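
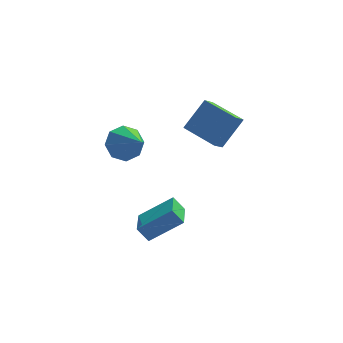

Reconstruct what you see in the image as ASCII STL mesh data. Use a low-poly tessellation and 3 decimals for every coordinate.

solid 
facet normal -0.413 0.694 -0.590
outer loop
vertex -3.195 0.406 -0.903
vertex -3.844 0.588 -0.234
vertex -2.981 0.925 -0.442
endloop
endfacet
facet normal 0.956 -0.223 -0.192
outer loop
vertex -3.195 0.406 -0.903
vertex -2.981 0.925 -0.442
vertex -3.096 -0.668 0.834
endloop
endfacet
facet normal -0.413 0.694 -0.590
outer loop
vertex -2.981 0.925 -0.442
vertex -3.844 0.588 -0.234
vertex -3.272 1.247 0.141
endloop
endfacet
facet normal 0.916 0.208 0.342
outer loop
vertex -2.981 0.925 -0.442
vertex -3.272 1.247 0.141
vertex -3.096 -0.668 0.834
endloop
endfacet
facet normal -0.414 0.694 -0.589
outer loop
vertex -3.272 1.247 0.141
vertex -3.844 0.588 -0.234
vertex -3.898 1.183 0.505
endloop
endfacet
facet normal 0.446 0.340 0.828
outer loop
vertex -3.272 1.247 0.141
vertex -3.898 1.183 0.505
vertex -3.096 -0.668 0.834
endloop
endfacet
facet normal -0.414 0.694 -0.589
outer loop
vertex -3.898 1.183 0.505
vertex -3.844 0.588 -0.234
vertex -4.493 0.77 0.436
endloop
endfacet
facet normal -0.180 0.096 0.979
outer loop
vertex -3.898 1.183 0.505
vertex -4.493 0.77 0.436
vertex -3.096 -0.668 0.834
endloop
endfacet
facet normal -0.414 0.694 -0.589
outer loop
vertex -4.493 0.77 0.436
vertex -3.844 0.588 -0.234
vertex -4.707 0.251 -0.025
endloop
endfacet
facet normal -0.595 -0.382 0.707
outer loop
vertex -4.493 0.77 0.436
vertex -4.707 0.251 -0.025
vertex -3.096 -0.668 0.834
endloop
endfacet
facet normal -0.414 0.694 -0.589
outer loop
vertex -4.707 0.251 -0.025
vertex -3.844 0.588 -0.234
vertex -4.416 -0.071 -0.609
endloop
endfacet
facet normal -0.556 -0.814 0.172
outer loop
vertex -4.707 0.251 -0.025
vertex -4.416 -0.071 -0.609
vertex -3.096 -0.668 0.834
endloop
endfacet
facet normal -0.413 0.694 -0.590
outer loop
vertex -4.416 -0.071 -0.609
vertex -3.844 0.588 -0.234
vertex -3.79 -0.007 -0.972
endloop
endfacet
facet normal -0.085 -0.946 -0.313
outer loop
vertex -4.416 -0.071 -0.609
vertex -3.79 -0.007 -0.972
vertex -3.096 -0.668 0.834
endloop
endfacet
facet normal -0.413 0.694 -0.590
outer loop
vertex -3.79 -0.007 -0.972
vertex -3.844 0.588 -0.234
vertex -3.195 0.406 -0.903
endloop
endfacet
facet normal 0.541 -0.701 -0.464
outer loop
vertex -3.79 -0.007 -0.972
vertex -3.195 0.406 -0.903
vertex -3.096 -0.668 0.834
endloop
endfacet
facet normal -0.736 0.650 0.189
outer loop
vertex -1.245 1.086 0.37
vertex -0.291 1.794 1.655
vertex -0.845 1.729 -0.282
endloop
endfacet
facet normal -0.546 -0.405 -0.734
outer loop
vertex 0.451 0.586 -0.615
vertex -1.245 1.086 0.37
vertex -0.845 1.729 -0.282
endloop
endfacet
facet normal -0.737 0.649 0.189
outer loop
vertex -0.845 1.729 -0.282
vertex -0.291 1.794 1.655
vertex 0.109 2.438 1.002
endloop
endfacet
facet normal 0.400 0.644 -0.653
outer loop
vertex 0.109 2.438 1.002
vertex 0.451 0.586 -0.615
vertex -0.845 1.729 -0.282
endloop
endfacet
facet normal -0.400 -0.644 0.652
outer loop
vertex -1.245 1.086 0.37
vertex 1.005 0.651 1.322
vertex -0.291 1.794 1.655
endloop
endfacet
facet normal -0.546 -0.405 -0.734
outer loop
vertex 0.051 -0.058 0.038
vertex -1.245 1.086 0.37
vertex 0.451 0.586 -0.615
endloop
endfacet
facet normal -0.400 -0.643 0.653
outer loop
vertex 0.051 -0.058 0.038
vertex 1.005 0.651 1.322
vertex -1.245 1.086 0.37
endloop
endfacet
facet normal 0.546 0.405 0.734
outer loop
vertex -0.291 1.794 1.655
vertex 1.005 0.651 1.322
vertex 0.109 2.438 1.002
endloop
endfacet
facet normal 0.401 0.643 -0.652
outer loop
vertex 1.405 1.294 0.67
vertex 0.451 0.586 -0.615
vertex 0.109 2.438 1.002
endloop
endfacet
facet normal 0.545 0.405 0.734
outer loop
vertex 0.109 2.438 1.002
vertex 1.005 0.651 1.322
vertex 1.405 1.294 0.67
endloop
endfacet
facet normal 0.737 -0.649 -0.189
outer loop
vertex 1.405 1.294 0.67
vertex 0.051 -0.058 0.038
vertex 0.451 0.586 -0.615
endloop
endfacet
facet normal 0.737 -0.649 -0.189
outer loop
vertex 1.005 0.651 1.322
vertex 0.051 -0.058 0.038
vertex 1.405 1.294 0.67
endloop
endfacet
facet normal -0.810 -0.073 -0.582
outer loop
vertex -3.404 -4.607 -1.607
vertex -3.313 -3.252 -1.903
vertex -2.92 -4.781 -2.258
endloop
endfacet
facet normal -0.065 -0.975 0.212
outer loop
vertex -1.447 -4.648 -1.197
vertex -3.404 -4.607 -1.607
vertex -2.92 -4.781 -2.258
endloop
endfacet
facet normal -0.810 -0.073 -0.582
outer loop
vertex -2.92 -4.781 -2.258
vertex -3.313 -3.252 -1.903
vertex -2.829 -3.426 -2.554
endloop
endfacet
facet normal 0.584 -0.211 -0.784
outer loop
vertex -2.829 -3.426 -2.554
vertex -1.447 -4.648 -1.197
vertex -2.92 -4.781 -2.258
endloop
endfacet
facet normal -0.584 0.211 0.784
outer loop
vertex -3.404 -4.607 -1.607
vertex -1.84 -3.119 -0.842
vertex -3.313 -3.252 -1.903
endloop
endfacet
facet normal -0.065 -0.975 0.212
outer loop
vertex -1.931 -4.474 -0.546
vertex -3.404 -4.607 -1.607
vertex -1.447 -4.648 -1.197
endloop
endfacet
facet normal -0.584 0.211 0.784
outer loop
vertex -1.931 -4.474 -0.546
vertex -1.84 -3.119 -0.842
vertex -3.404 -4.607 -1.607
endloop
endfacet
facet normal 0.065 0.975 -0.212
outer loop
vertex -3.313 -3.252 -1.903
vertex -1.84 -3.119 -0.842
vertex -2.829 -3.426 -2.554
endloop
endfacet
facet normal 0.584 -0.211 -0.784
outer loop
vertex -1.356 -3.293 -1.493
vertex -1.447 -4.648 -1.197
vertex -2.829 -3.426 -2.554
endloop
endfacet
facet normal 0.065 0.975 -0.212
outer loop
vertex -2.829 -3.426 -2.554
vertex -1.84 -3.119 -0.842
vertex -1.356 -3.293 -1.493
endloop
endfacet
facet normal 0.810 0.073 0.582
outer loop
vertex -1.356 -3.293 -1.493
vertex -1.931 -4.474 -0.546
vertex -1.447 -4.648 -1.197
endloop
endfacet
facet normal 0.810 0.073 0.582
outer loop
vertex -1.84 -3.119 -0.842
vertex -1.931 -4.474 -0.546
vertex -1.356 -3.293 -1.493
endloop
endfacet

endsolid


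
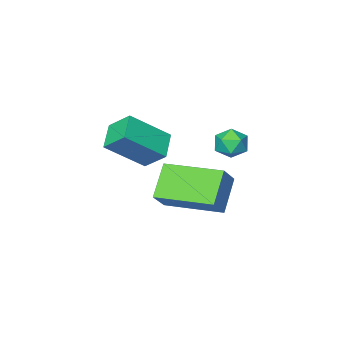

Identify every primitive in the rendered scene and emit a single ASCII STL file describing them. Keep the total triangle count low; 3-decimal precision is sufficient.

solid 
facet normal -0.612 -0.660 0.436
outer loop
vertex 4.296 -3.445 1.671
vertex 3.984 -2.696 2.367
vertex 3.047 -2.984 0.615
endloop
endfacet
facet normal 0.292 -0.701 -0.651
outer loop
vertex 3.696 -2.284 0.153
vertex 4.296 -3.445 1.671
vertex 3.047 -2.984 0.615
endloop
endfacet
facet normal -0.612 -0.659 0.436
outer loop
vertex 3.047 -2.984 0.615
vertex 3.984 -2.696 2.367
vertex 2.735 -2.234 1.311
endloop
endfacet
facet normal -0.735 0.271 -0.622
outer loop
vertex 2.735 -2.234 1.311
vertex 3.696 -2.284 0.153
vertex 3.047 -2.984 0.615
endloop
endfacet
facet normal 0.735 -0.271 0.621
outer loop
vertex 4.296 -3.445 1.671
vertex 4.633 -1.996 1.905
vertex 3.984 -2.696 2.367
endloop
endfacet
facet normal 0.291 -0.701 -0.651
outer loop
vertex 4.945 -2.746 1.209
vertex 4.296 -3.445 1.671
vertex 3.696 -2.284 0.153
endloop
endfacet
facet normal 0.735 -0.271 0.622
outer loop
vertex 4.945 -2.746 1.209
vertex 4.633 -1.996 1.905
vertex 4.296 -3.445 1.671
endloop
endfacet
facet normal -0.292 0.700 0.651
outer loop
vertex 3.984 -2.696 2.367
vertex 4.633 -1.996 1.905
vertex 2.735 -2.234 1.311
endloop
endfacet
facet normal -0.735 0.271 -0.622
outer loop
vertex 3.384 -1.535 0.849
vertex 3.696 -2.284 0.153
vertex 2.735 -2.234 1.311
endloop
endfacet
facet normal -0.292 0.701 0.651
outer loop
vertex 2.735 -2.234 1.311
vertex 4.633 -1.996 1.905
vertex 3.384 -1.535 0.849
endloop
endfacet
facet normal 0.612 0.660 -0.436
outer loop
vertex 3.384 -1.535 0.849
vertex 4.945 -2.746 1.209
vertex 3.696 -2.284 0.153
endloop
endfacet
facet normal 0.612 0.659 -0.436
outer loop
vertex 4.633 -1.996 1.905
vertex 4.945 -2.746 1.209
vertex 3.384 -1.535 0.849
endloop
endfacet
facet normal -0.456 0.352 0.817
outer loop
vertex 0.859 -0.674 1.407
vertex 1.324 -0.905 1.766
vertex 1.364 -0.319 1.536
endloop
endfacet
facet normal -0.599 0.761 0.251
outer loop
vertex 0.859 -0.674 1.407
vertex 1.364 -0.319 1.536
vertex 1.119 -0.32 0.955
endloop
endfacet
facet normal -0.904 0.349 -0.247
outer loop
vertex 0.859 -0.674 1.407
vertex 1.119 -0.32 0.955
vertex 0.928 -0.907 0.825
endloop
endfacet
facet normal -0.949 -0.314 0.013
outer loop
vertex 0.859 -0.674 1.407
vertex 0.928 -0.907 0.825
vertex 1.055 -1.269 1.326
endloop
endfacet
facet normal -0.673 -0.313 0.670
outer loop
vertex 0.859 -0.674 1.407
vertex 1.055 -1.269 1.326
vertex 1.324 -0.905 1.766
endloop
endfacet
facet normal 0.019 1.000 -0.010
outer loop
vertex 1.119 -0.32 0.955
vertex 1.364 -0.319 1.536
vertex 1.745 -0.331 1.034
endloop
endfacet
facet normal 0.251 0.339 0.907
outer loop
vertex 1.364 -0.319 1.536
vertex 1.324 -0.905 1.766
vertex 1.872 -0.693 1.535
endloop
endfacet
facet normal -0.097 -0.737 0.669
outer loop
vertex 1.324 -0.905 1.766
vertex 1.055 -1.269 1.326
vertex 1.681 -1.28 1.405
endloop
endfacet
facet normal -0.545 -0.739 -0.396
outer loop
vertex 1.055 -1.269 1.326
vertex 0.928 -0.907 0.825
vertex 1.436 -1.281 0.824
endloop
endfacet
facet normal -0.473 0.334 -0.815
outer loop
vertex 0.928 -0.907 0.825
vertex 1.119 -0.32 0.955
vertex 1.476 -0.695 0.594
endloop
endfacet
facet normal 0.949 0.314 -0.013
outer loop
vertex 1.941 -0.926 0.953
vertex 1.745 -0.331 1.034
vertex 1.872 -0.693 1.535
endloop
endfacet
facet normal 0.904 -0.349 0.247
outer loop
vertex 1.941 -0.926 0.953
vertex 1.872 -0.693 1.535
vertex 1.681 -1.28 1.405
endloop
endfacet
facet normal 0.599 -0.761 -0.251
outer loop
vertex 1.941 -0.926 0.953
vertex 1.681 -1.28 1.405
vertex 1.436 -1.281 0.824
endloop
endfacet
facet normal 0.456 -0.352 -0.817
outer loop
vertex 1.941 -0.926 0.953
vertex 1.436 -1.281 0.824
vertex 1.476 -0.695 0.594
endloop
endfacet
facet normal 0.673 0.313 -0.670
outer loop
vertex 1.941 -0.926 0.953
vertex 1.476 -0.695 0.594
vertex 1.745 -0.331 1.034
endloop
endfacet
facet normal 0.545 0.739 0.396
outer loop
vertex 1.872 -0.693 1.535
vertex 1.745 -0.331 1.034
vertex 1.364 -0.319 1.536
endloop
endfacet
facet normal 0.473 -0.334 0.815
outer loop
vertex 1.681 -1.28 1.405
vertex 1.872 -0.693 1.535
vertex 1.324 -0.905 1.766
endloop
endfacet
facet normal -0.019 -1.000 0.010
outer loop
vertex 1.436 -1.281 0.824
vertex 1.681 -1.28 1.405
vertex 1.055 -1.269 1.326
endloop
endfacet
facet normal -0.251 -0.339 -0.907
outer loop
vertex 1.476 -0.695 0.594
vertex 1.436 -1.281 0.824
vertex 0.928 -0.907 0.825
endloop
endfacet
facet normal 0.097 0.737 -0.669
outer loop
vertex 1.745 -0.331 1.034
vertex 1.476 -0.695 0.594
vertex 1.119 -0.32 0.955
endloop
endfacet
facet normal -0.607 -0.333 -0.721
outer loop
vertex 1.126 -4.42 -2.029
vertex -0.055 -2.606 -1.873
vertex 1.982 -3.774 -3.049
endloop
endfacet
facet normal 0.544 -0.836 -0.073
outer loop
vertex 2.675 -3.394 -2.227
vertex 1.126 -4.42 -2.029
vertex 1.982 -3.774 -3.049
endloop
endfacet
facet normal -0.607 -0.334 -0.721
outer loop
vertex 1.982 -3.774 -3.049
vertex -0.055 -2.606 -1.873
vertex 0.801 -1.961 -2.893
endloop
endfacet
facet normal 0.578 0.436 -0.689
outer loop
vertex 0.801 -1.961 -2.893
vertex 2.675 -3.394 -2.227
vertex 1.982 -3.774 -3.049
endloop
endfacet
facet normal -0.579 -0.436 0.689
outer loop
vertex 1.126 -4.42 -2.029
vertex 0.638 -2.226 -1.051
vertex -0.055 -2.606 -1.873
endloop
endfacet
facet normal 0.544 -0.836 -0.072
outer loop
vertex 1.819 -4.039 -1.207
vertex 1.126 -4.42 -2.029
vertex 2.675 -3.394 -2.227
endloop
endfacet
facet normal -0.578 -0.436 0.690
outer loop
vertex 1.819 -4.039 -1.207
vertex 0.638 -2.226 -1.051
vertex 1.126 -4.42 -2.029
endloop
endfacet
facet normal -0.544 0.836 0.072
outer loop
vertex -0.055 -2.606 -1.873
vertex 0.638 -2.226 -1.051
vertex 0.801 -1.961 -2.893
endloop
endfacet
facet normal 0.578 0.436 -0.690
outer loop
vertex 1.494 -1.58 -2.071
vertex 2.675 -3.394 -2.227
vertex 0.801 -1.961 -2.893
endloop
endfacet
facet normal -0.545 0.836 0.072
outer loop
vertex 0.801 -1.961 -2.893
vertex 0.638 -2.226 -1.051
vertex 1.494 -1.58 -2.071
endloop
endfacet
facet normal 0.608 0.334 0.721
outer loop
vertex 1.494 -1.58 -2.071
vertex 1.819 -4.039 -1.207
vertex 2.675 -3.394 -2.227
endloop
endfacet
facet normal 0.607 0.334 0.721
outer loop
vertex 0.638 -2.226 -1.051
vertex 1.819 -4.039 -1.207
vertex 1.494 -1.58 -2.071
endloop
endfacet

endsolid


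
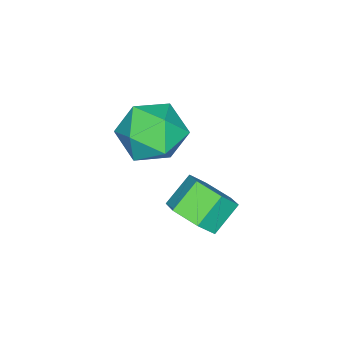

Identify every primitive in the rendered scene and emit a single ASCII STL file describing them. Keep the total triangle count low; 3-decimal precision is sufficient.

solid 
facet normal -0.571 0.651 -0.501
outer loop
vertex 0.878 -0.391 0.579
vertex -0.037 -0.874 0.995
vertex 0.445 -0.031 1.541
endloop
endfacet
facet normal 0.056 0.943 -0.328
outer loop
vertex 0.878 -0.391 0.579
vertex 0.445 -0.031 1.541
vertex 1.549 -0.135 1.431
endloop
endfacet
facet normal 0.573 0.542 -0.614
outer loop
vertex 0.878 -0.391 0.579
vertex 1.549 -0.135 1.431
vertex 1.75 -1.043 0.817
endloop
endfacet
facet normal 0.265 0.002 -0.964
outer loop
vertex 0.878 -0.391 0.579
vertex 1.75 -1.043 0.817
vertex 0.77 -1.5 0.547
endloop
endfacet
facet normal -0.443 0.069 -0.894
outer loop
vertex 0.878 -0.391 0.579
vertex 0.77 -1.5 0.547
vertex -0.037 -0.874 0.995
endloop
endfacet
facet normal 0.124 0.916 0.382
outer loop
vertex 1.549 -0.135 1.431
vertex 0.445 -0.031 1.541
vertex 1.05 -0.46 2.373
endloop
endfacet
facet normal -0.891 0.442 0.103
outer loop
vertex 0.445 -0.031 1.541
vertex -0.037 -0.874 0.995
vertex 0.07 -0.917 2.103
endloop
endfacet
facet normal -0.683 -0.499 -0.534
outer loop
vertex -0.037 -0.874 0.995
vertex 0.77 -1.5 0.547
vertex 0.271 -1.825 1.489
endloop
endfacet
facet normal 0.461 -0.606 -0.648
outer loop
vertex 0.77 -1.5 0.547
vertex 1.75 -1.043 0.817
vertex 1.375 -1.929 1.379
endloop
endfacet
facet normal 0.960 0.268 -0.082
outer loop
vertex 1.75 -1.043 0.817
vertex 1.549 -0.135 1.431
vertex 1.857 -1.086 1.925
endloop
endfacet
facet normal -0.265 -0.002 0.964
outer loop
vertex 0.942 -1.569 2.341
vertex 1.05 -0.46 2.373
vertex 0.07 -0.917 2.103
endloop
endfacet
facet normal -0.573 -0.542 0.614
outer loop
vertex 0.942 -1.569 2.341
vertex 0.07 -0.917 2.103
vertex 0.271 -1.825 1.489
endloop
endfacet
facet normal -0.056 -0.943 0.328
outer loop
vertex 0.942 -1.569 2.341
vertex 0.271 -1.825 1.489
vertex 1.375 -1.929 1.379
endloop
endfacet
facet normal 0.571 -0.651 0.501
outer loop
vertex 0.942 -1.569 2.341
vertex 1.375 -1.929 1.379
vertex 1.857 -1.086 1.925
endloop
endfacet
facet normal 0.443 -0.069 0.894
outer loop
vertex 0.942 -1.569 2.341
vertex 1.857 -1.086 1.925
vertex 1.05 -0.46 2.373
endloop
endfacet
facet normal -0.461 0.606 0.648
outer loop
vertex 0.07 -0.917 2.103
vertex 1.05 -0.46 2.373
vertex 0.445 -0.031 1.541
endloop
endfacet
facet normal -0.960 -0.268 0.082
outer loop
vertex 0.271 -1.825 1.489
vertex 0.07 -0.917 2.103
vertex -0.037 -0.874 0.995
endloop
endfacet
facet normal -0.124 -0.916 -0.382
outer loop
vertex 1.375 -1.929 1.379
vertex 0.271 -1.825 1.489
vertex 0.77 -1.5 0.547
endloop
endfacet
facet normal 0.891 -0.442 -0.103
outer loop
vertex 1.857 -1.086 1.925
vertex 1.375 -1.929 1.379
vertex 1.75 -1.043 0.817
endloop
endfacet
facet normal 0.683 0.499 0.534
outer loop
vertex 1.05 -0.46 2.373
vertex 1.857 -1.086 1.925
vertex 1.549 -0.135 1.431
endloop
endfacet
facet normal 0.751 -0.204 -0.628
outer loop
vertex 3.531 1.343 1.415
vertex 3.083 1.608 0.794
vertex 3.56 2.123 1.197
endloop
endfacet
facet normal 0.660 0.179 0.729
outer loop
vertex 3.531 1.343 1.415
vertex 3.56 2.123 1.197
vertex 2.706 1.568 2.107
endloop
endfacet
facet normal 0.660 0.179 0.729
outer loop
vertex 2.706 1.568 2.107
vertex 3.56 2.123 1.197
vertex 2.735 2.347 1.889
endloop
endfacet
facet normal -0.750 0.204 0.629
outer loop
vertex 2.706 1.568 2.107
vertex 2.735 2.347 1.889
vertex 2.257 1.832 1.486
endloop
endfacet
facet normal 0.751 -0.204 -0.628
outer loop
vertex 3.56 2.123 1.197
vertex 3.083 1.608 0.794
vertex 3.112 2.387 0.576
endloop
endfacet
facet normal 0.361 0.923 0.132
outer loop
vertex 3.56 2.123 1.197
vertex 3.112 2.387 0.576
vertex 2.735 2.347 1.889
endloop
endfacet
facet normal 0.362 0.923 0.132
outer loop
vertex 2.735 2.347 1.889
vertex 3.112 2.387 0.576
vertex 2.287 2.612 1.268
endloop
endfacet
facet normal -0.750 0.205 0.629
outer loop
vertex 2.735 2.347 1.889
vertex 2.287 2.612 1.268
vertex 2.257 1.832 1.486
endloop
endfacet
facet normal 0.750 -0.204 -0.629
outer loop
vertex 3.112 2.387 0.576
vertex 3.083 1.608 0.794
vertex 2.634 1.872 0.173
endloop
endfacet
facet normal -0.298 0.744 -0.598
outer loop
vertex 3.112 2.387 0.576
vertex 2.634 1.872 0.173
vertex 2.287 2.612 1.268
endloop
endfacet
facet normal -0.298 0.744 -0.598
outer loop
vertex 2.287 2.612 1.268
vertex 2.634 1.872 0.173
vertex 1.809 2.097 0.865
endloop
endfacet
facet normal -0.750 0.205 0.629
outer loop
vertex 2.287 2.612 1.268
vertex 1.809 2.097 0.865
vertex 2.257 1.832 1.486
endloop
endfacet
facet normal 0.750 -0.204 -0.629
outer loop
vertex 2.634 1.872 0.173
vertex 3.083 1.608 0.794
vertex 2.605 1.093 0.391
endloop
endfacet
facet normal -0.660 -0.179 -0.729
outer loop
vertex 2.634 1.872 0.173
vertex 2.605 1.093 0.391
vertex 1.809 2.097 0.865
endloop
endfacet
facet normal -0.660 -0.179 -0.729
outer loop
vertex 1.809 2.097 0.865
vertex 2.605 1.093 0.391
vertex 1.78 1.317 1.083
endloop
endfacet
facet normal -0.751 0.204 0.628
outer loop
vertex 1.809 2.097 0.865
vertex 1.78 1.317 1.083
vertex 2.257 1.832 1.486
endloop
endfacet
facet normal 0.750 -0.205 -0.629
outer loop
vertex 2.605 1.093 0.391
vertex 3.083 1.608 0.794
vertex 3.053 0.828 1.012
endloop
endfacet
facet normal -0.362 -0.923 -0.133
outer loop
vertex 2.605 1.093 0.391
vertex 3.053 0.828 1.012
vertex 1.78 1.317 1.083
endloop
endfacet
facet normal -0.362 -0.923 -0.131
outer loop
vertex 1.78 1.317 1.083
vertex 3.053 0.828 1.012
vertex 2.228 1.053 1.704
endloop
endfacet
facet normal -0.751 0.204 0.628
outer loop
vertex 1.78 1.317 1.083
vertex 2.228 1.053 1.704
vertex 2.257 1.832 1.486
endloop
endfacet
facet normal 0.750 -0.205 -0.629
outer loop
vertex 3.053 0.828 1.012
vertex 3.083 1.608 0.794
vertex 3.531 1.343 1.415
endloop
endfacet
facet normal 0.298 -0.744 0.598
outer loop
vertex 3.053 0.828 1.012
vertex 3.531 1.343 1.415
vertex 2.228 1.053 1.704
endloop
endfacet
facet normal 0.298 -0.744 0.598
outer loop
vertex 2.228 1.053 1.704
vertex 3.531 1.343 1.415
vertex 2.706 1.568 2.107
endloop
endfacet
facet normal -0.750 0.204 0.629
outer loop
vertex 2.228 1.053 1.704
vertex 2.706 1.568 2.107
vertex 2.257 1.832 1.486
endloop
endfacet

endsolid


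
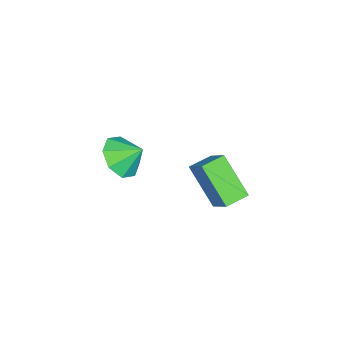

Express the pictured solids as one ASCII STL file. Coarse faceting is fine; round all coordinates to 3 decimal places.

solid 
facet normal -0.513 -0.546 -0.662
outer loop
vertex -1.869 -1.117 1.083
vertex -2.68 -0.512 1.213
vertex -1.223 0.067 -0.394
endloop
endfacet
facet normal 0.795 -0.593 -0.128
outer loop
vertex -0.54 0.792 0.487
vertex -1.869 -1.117 1.083
vertex -1.223 0.067 -0.394
endloop
endfacet
facet normal -0.513 -0.546 -0.662
outer loop
vertex -1.223 0.067 -0.394
vertex -2.68 -0.512 1.213
vertex -2.034 0.672 -0.264
endloop
endfacet
facet normal 0.323 0.592 -0.738
outer loop
vertex -2.034 0.672 -0.264
vertex -0.54 0.792 0.487
vertex -1.223 0.067 -0.394
endloop
endfacet
facet normal -0.323 -0.592 0.738
outer loop
vertex -1.869 -1.117 1.083
vertex -1.997 0.213 2.094
vertex -2.68 -0.512 1.213
endloop
endfacet
facet normal 0.795 -0.593 -0.128
outer loop
vertex -1.186 -0.392 1.964
vertex -1.869 -1.117 1.083
vertex -0.54 0.792 0.487
endloop
endfacet
facet normal -0.323 -0.592 0.738
outer loop
vertex -1.186 -0.392 1.964
vertex -1.997 0.213 2.094
vertex -1.869 -1.117 1.083
endloop
endfacet
facet normal -0.795 0.593 0.128
outer loop
vertex -2.68 -0.512 1.213
vertex -1.997 0.213 2.094
vertex -2.034 0.672 -0.264
endloop
endfacet
facet normal 0.323 0.592 -0.738
outer loop
vertex -1.351 1.397 0.617
vertex -0.54 0.792 0.487
vertex -2.034 0.672 -0.264
endloop
endfacet
facet normal -0.795 0.593 0.128
outer loop
vertex -2.034 0.672 -0.264
vertex -1.997 0.213 2.094
vertex -1.351 1.397 0.617
endloop
endfacet
facet normal 0.513 0.546 0.662
outer loop
vertex -1.351 1.397 0.617
vertex -1.186 -0.392 1.964
vertex -0.54 0.792 0.487
endloop
endfacet
facet normal 0.513 0.546 0.662
outer loop
vertex -1.997 0.213 2.094
vertex -1.186 -0.392 1.964
vertex -1.351 1.397 0.617
endloop
endfacet
facet normal 0.026 -0.769 -0.639
outer loop
vertex -2.625 -4.893 0.201
vertex -3.165 -4.336 -0.491
vertex -2.155 -4.473 -0.285
endloop
endfacet
facet normal 0.605 0.211 0.768
outer loop
vertex -2.625 -4.893 0.201
vertex -2.155 -4.473 -0.285
vertex -3.195 -3.444 0.251
endloop
endfacet
facet normal 0.026 -0.769 -0.639
outer loop
vertex -2.155 -4.473 -0.285
vertex -3.165 -4.336 -0.491
vertex -2.277 -3.973 -0.892
endloop
endfacet
facet normal 0.744 0.581 0.329
outer loop
vertex -2.155 -4.473 -0.285
vertex -2.277 -3.973 -0.892
vertex -3.195 -3.444 0.251
endloop
endfacet
facet normal 0.026 -0.769 -0.639
outer loop
vertex -2.277 -3.973 -0.892
vertex -3.165 -4.336 -0.491
vertex -2.919 -3.685 -1.264
endloop
endfacet
facet normal 0.439 0.897 -0.063
outer loop
vertex -2.277 -3.973 -0.892
vertex -2.919 -3.685 -1.264
vertex -3.195 -3.444 0.251
endloop
endfacet
facet normal 0.025 -0.769 -0.639
outer loop
vertex -2.919 -3.685 -1.264
vertex -3.165 -4.336 -0.491
vertex -3.706 -3.778 -1.183
endloop
endfacet
facet normal -0.134 0.975 -0.179
outer loop
vertex -2.919 -3.685 -1.264
vertex -3.706 -3.778 -1.183
vertex -3.195 -3.444 0.251
endloop
endfacet
facet normal 0.025 -0.769 -0.639
outer loop
vertex -3.706 -3.778 -1.183
vertex -3.165 -4.336 -0.491
vertex -4.175 -4.198 -0.696
endloop
endfacet
facet normal -0.638 0.769 0.048
outer loop
vertex -3.706 -3.778 -1.183
vertex -4.175 -4.198 -0.696
vertex -3.195 -3.444 0.251
endloop
endfacet
facet normal 0.025 -0.768 -0.640
outer loop
vertex -4.175 -4.198 -0.696
vertex -3.165 -4.336 -0.491
vertex -4.053 -4.699 -0.09
endloop
endfacet
facet normal -0.777 0.399 0.486
outer loop
vertex -4.175 -4.198 -0.696
vertex -4.053 -4.699 -0.09
vertex -3.195 -3.444 0.251
endloop
endfacet
facet normal 0.026 -0.769 -0.639
outer loop
vertex -4.053 -4.699 -0.09
vertex -3.165 -4.336 -0.491
vertex -3.411 -4.987 0.282
endloop
endfacet
facet normal -0.471 0.084 0.878
outer loop
vertex -4.053 -4.699 -0.09
vertex -3.411 -4.987 0.282
vertex -3.195 -3.444 0.251
endloop
endfacet
facet normal 0.026 -0.769 -0.639
outer loop
vertex -3.411 -4.987 0.282
vertex -3.165 -4.336 -0.491
vertex -2.625 -4.893 0.201
endloop
endfacet
facet normal 0.102 0.006 0.995
outer loop
vertex -3.411 -4.987 0.282
vertex -2.625 -4.893 0.201
vertex -3.195 -3.444 0.251
endloop
endfacet

endsolid


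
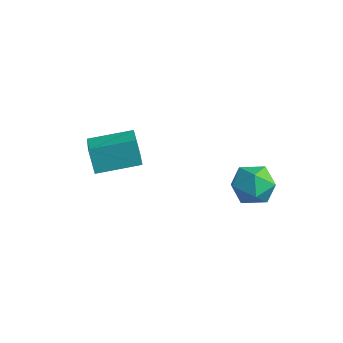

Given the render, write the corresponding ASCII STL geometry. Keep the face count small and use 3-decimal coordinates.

solid 
facet normal -0.298 -0.499 0.814
outer loop
vertex 2.517 0.205 -0.206
vertex 3.092 -0.772 -0.594
vertex 3.661 0.022 0.101
endloop
endfacet
facet normal -0.225 0.197 0.954
outer loop
vertex 2.517 0.205 -0.206
vertex 3.661 0.022 0.101
vertex 3.292 1.118 -0.212
endloop
endfacet
facet normal -0.653 0.558 0.512
outer loop
vertex 2.517 0.205 -0.206
vertex 3.292 1.118 -0.212
vertex 2.496 1.002 -1.1
endloop
endfacet
facet normal -0.991 0.085 0.099
outer loop
vertex 2.517 0.205 -0.206
vertex 2.496 1.002 -1.1
vertex 2.372 -0.166 -1.336
endloop
endfacet
facet normal -0.772 -0.568 0.285
outer loop
vertex 2.517 0.205 -0.206
vertex 2.372 -0.166 -1.336
vertex 3.092 -0.772 -0.594
endloop
endfacet
facet normal 0.449 0.382 0.808
outer loop
vertex 3.292 1.118 -0.212
vertex 3.661 0.022 0.101
vertex 4.348 0.706 -0.604
endloop
endfacet
facet normal 0.330 -0.744 0.580
outer loop
vertex 3.661 0.022 0.101
vertex 3.092 -0.772 -0.594
vertex 4.224 -0.462 -0.84
endloop
endfacet
facet normal -0.437 -0.856 -0.276
outer loop
vertex 3.092 -0.772 -0.594
vertex 2.372 -0.166 -1.336
vertex 3.428 -0.578 -1.728
endloop
endfacet
facet normal -0.792 0.201 -0.577
outer loop
vertex 2.372 -0.166 -1.336
vertex 2.496 1.002 -1.1
vertex 3.059 0.518 -2.041
endloop
endfacet
facet normal -0.244 0.965 0.093
outer loop
vertex 2.496 1.002 -1.1
vertex 3.292 1.118 -0.212
vertex 3.628 1.312 -1.346
endloop
endfacet
facet normal 0.991 -0.085 -0.099
outer loop
vertex 4.203 0.335 -1.734
vertex 4.348 0.706 -0.604
vertex 4.224 -0.462 -0.84
endloop
endfacet
facet normal 0.653 -0.558 -0.512
outer loop
vertex 4.203 0.335 -1.734
vertex 4.224 -0.462 -0.84
vertex 3.428 -0.578 -1.728
endloop
endfacet
facet normal 0.225 -0.197 -0.954
outer loop
vertex 4.203 0.335 -1.734
vertex 3.428 -0.578 -1.728
vertex 3.059 0.518 -2.041
endloop
endfacet
facet normal 0.298 0.499 -0.814
outer loop
vertex 4.203 0.335 -1.734
vertex 3.059 0.518 -2.041
vertex 3.628 1.312 -1.346
endloop
endfacet
facet normal 0.772 0.568 -0.285
outer loop
vertex 4.203 0.335 -1.734
vertex 3.628 1.312 -1.346
vertex 4.348 0.706 -0.604
endloop
endfacet
facet normal 0.792 -0.201 0.577
outer loop
vertex 4.224 -0.462 -0.84
vertex 4.348 0.706 -0.604
vertex 3.661 0.022 0.101
endloop
endfacet
facet normal 0.244 -0.965 -0.093
outer loop
vertex 3.428 -0.578 -1.728
vertex 4.224 -0.462 -0.84
vertex 3.092 -0.772 -0.594
endloop
endfacet
facet normal -0.449 -0.382 -0.808
outer loop
vertex 3.059 0.518 -2.041
vertex 3.428 -0.578 -1.728
vertex 2.372 -0.166 -1.336
endloop
endfacet
facet normal -0.330 0.744 -0.580
outer loop
vertex 3.628 1.312 -1.346
vertex 3.059 0.518 -2.041
vertex 2.496 1.002 -1.1
endloop
endfacet
facet normal 0.437 0.856 0.276
outer loop
vertex 4.348 0.706 -0.604
vertex 3.628 1.312 -1.346
vertex 3.292 1.118 -0.212
endloop
endfacet
facet normal -0.571 -0.804 -0.166
outer loop
vertex -2.018 -4.922 1.345
vertex -3.299 -3.876 0.688
vertex -1.458 -5.052 0.047
endloop
endfacet
facet normal 0.720 -0.588 0.369
outer loop
vertex -0.201 -3.284 0.412
vertex -2.018 -4.922 1.345
vertex -1.458 -5.052 0.047
endloop
endfacet
facet normal -0.571 -0.804 -0.166
outer loop
vertex -1.458 -5.052 0.047
vertex -3.299 -3.876 0.688
vertex -2.739 -4.006 -0.611
endloop
endfacet
facet normal 0.395 -0.092 -0.914
outer loop
vertex -2.739 -4.006 -0.611
vertex -0.201 -3.284 0.412
vertex -1.458 -5.052 0.047
endloop
endfacet
facet normal -0.394 0.092 0.914
outer loop
vertex -2.018 -4.922 1.345
vertex -2.042 -2.108 1.053
vertex -3.299 -3.876 0.688
endloop
endfacet
facet normal 0.720 -0.588 0.369
outer loop
vertex -0.761 -3.154 1.711
vertex -2.018 -4.922 1.345
vertex -0.201 -3.284 0.412
endloop
endfacet
facet normal -0.395 0.091 0.914
outer loop
vertex -0.761 -3.154 1.711
vertex -2.042 -2.108 1.053
vertex -2.018 -4.922 1.345
endloop
endfacet
facet normal -0.720 0.588 -0.369
outer loop
vertex -3.299 -3.876 0.688
vertex -2.042 -2.108 1.053
vertex -2.739 -4.006 -0.611
endloop
endfacet
facet normal 0.394 -0.091 -0.914
outer loop
vertex -1.482 -2.238 -0.245
vertex -0.201 -3.284 0.412
vertex -2.739 -4.006 -0.611
endloop
endfacet
facet normal -0.720 0.588 -0.369
outer loop
vertex -2.739 -4.006 -0.611
vertex -2.042 -2.108 1.053
vertex -1.482 -2.238 -0.245
endloop
endfacet
facet normal 0.571 0.804 0.166
outer loop
vertex -1.482 -2.238 -0.245
vertex -0.761 -3.154 1.711
vertex -0.201 -3.284 0.412
endloop
endfacet
facet normal 0.571 0.804 0.166
outer loop
vertex -2.042 -2.108 1.053
vertex -0.761 -3.154 1.711
vertex -1.482 -2.238 -0.245
endloop
endfacet

endsolid


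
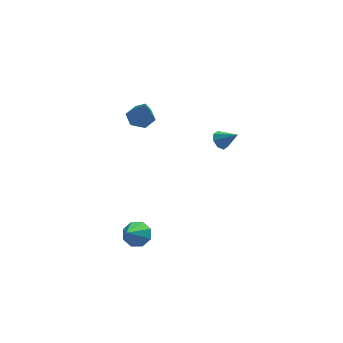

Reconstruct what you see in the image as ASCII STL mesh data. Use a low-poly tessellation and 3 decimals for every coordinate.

solid 
facet normal -0.680 0.398 -0.616
outer loop
vertex 3.102 0.998 0.582
vertex 2.656 0.673 0.864
vertex 2.909 1.233 0.947
endloop
endfacet
facet normal 0.842 0.529 0.104
outer loop
vertex 3.102 0.998 0.582
vertex 2.909 1.233 0.947
vertex 3.484 0.187 1.616
endloop
endfacet
facet normal -0.680 0.398 -0.616
outer loop
vertex 2.909 1.233 0.947
vertex 2.656 0.673 0.864
vertex 2.568 1.14 1.263
endloop
endfacet
facet normal 0.420 0.641 0.642
outer loop
vertex 2.909 1.233 0.947
vertex 2.568 1.14 1.263
vertex 3.484 0.187 1.616
endloop
endfacet
facet normal -0.679 0.398 -0.616
outer loop
vertex 2.568 1.14 1.263
vertex 2.656 0.673 0.864
vertex 2.278 0.774 1.346
endloop
endfacet
facet normal -0.078 0.279 0.957
outer loop
vertex 2.568 1.14 1.263
vertex 2.278 0.774 1.346
vertex 3.484 0.187 1.616
endloop
endfacet
facet normal -0.679 0.399 -0.616
outer loop
vertex 2.278 0.774 1.346
vertex 2.656 0.673 0.864
vertex 2.209 0.348 1.146
endloop
endfacet
facet normal -0.363 -0.347 0.865
outer loop
vertex 2.278 0.774 1.346
vertex 2.209 0.348 1.146
vertex 3.484 0.187 1.616
endloop
endfacet
facet normal -0.679 0.399 -0.616
outer loop
vertex 2.209 0.348 1.146
vertex 2.656 0.673 0.864
vertex 2.402 0.114 0.782
endloop
endfacet
facet normal -0.264 -0.869 0.419
outer loop
vertex 2.209 0.348 1.146
vertex 2.402 0.114 0.782
vertex 3.484 0.187 1.616
endloop
endfacet
facet normal -0.680 0.399 -0.615
outer loop
vertex 2.402 0.114 0.782
vertex 2.656 0.673 0.864
vertex 2.743 0.207 0.465
endloop
endfacet
facet normal 0.157 -0.980 -0.118
outer loop
vertex 2.402 0.114 0.782
vertex 2.743 0.207 0.465
vertex 3.484 0.187 1.616
endloop
endfacet
facet normal -0.679 0.400 -0.615
outer loop
vertex 2.743 0.207 0.465
vertex 2.656 0.673 0.864
vertex 3.033 0.573 0.383
endloop
endfacet
facet normal 0.657 -0.617 -0.433
outer loop
vertex 2.743 0.207 0.465
vertex 3.033 0.573 0.383
vertex 3.484 0.187 1.616
endloop
endfacet
facet normal -0.680 0.399 -0.616
outer loop
vertex 3.033 0.573 0.383
vertex 2.656 0.673 0.864
vertex 3.102 0.998 0.582
endloop
endfacet
facet normal 0.940 0.007 -0.341
outer loop
vertex 3.033 0.573 0.383
vertex 3.102 0.998 0.582
vertex 3.484 0.187 1.616
endloop
endfacet
facet normal -0.088 0.434 -0.897
outer loop
vertex -0.58 4.716 0.679
vertex -1.205 4.189 0.485
vertex -1.375 4.923 0.857
endloop
endfacet
facet normal 0.324 0.658 0.680
outer loop
vertex -0.58 4.716 0.679
vertex -1.375 4.923 0.857
vertex -1.035 3.351 2.215
endloop
endfacet
facet normal -0.088 0.434 -0.897
outer loop
vertex -1.375 4.923 0.857
vertex -1.205 4.189 0.485
vertex -1.999 4.396 0.663
endloop
endfacet
facet normal -0.589 0.451 0.670
outer loop
vertex -1.375 4.923 0.857
vertex -1.999 4.396 0.663
vertex -1.035 3.351 2.215
endloop
endfacet
facet normal -0.088 0.434 -0.897
outer loop
vertex -1.999 4.396 0.663
vertex -1.205 4.189 0.485
vertex -1.829 3.662 0.291
endloop
endfacet
facet normal -0.882 -0.359 0.306
outer loop
vertex -1.999 4.396 0.663
vertex -1.829 3.662 0.291
vertex -1.035 3.351 2.215
endloop
endfacet
facet normal -0.088 0.434 -0.897
outer loop
vertex -1.829 3.662 0.291
vertex -1.205 4.189 0.485
vertex -1.035 3.455 0.113
endloop
endfacet
facet normal -0.262 -0.964 -0.048
outer loop
vertex -1.829 3.662 0.291
vertex -1.035 3.455 0.113
vertex -1.035 3.351 2.215
endloop
endfacet
facet normal -0.088 0.434 -0.897
outer loop
vertex -1.035 3.455 0.113
vertex -1.205 4.189 0.485
vertex -0.41 3.982 0.307
endloop
endfacet
facet normal 0.651 -0.758 -0.038
outer loop
vertex -1.035 3.455 0.113
vertex -0.41 3.982 0.307
vertex -1.035 3.351 2.215
endloop
endfacet
facet normal -0.088 0.434 -0.897
outer loop
vertex -0.41 3.982 0.307
vertex -1.205 4.189 0.485
vertex -0.58 4.716 0.679
endloop
endfacet
facet normal 0.944 0.053 0.327
outer loop
vertex -0.41 3.982 0.307
vertex -0.58 4.716 0.679
vertex -1.035 3.351 2.215
endloop
endfacet
facet normal 0.363 0.642 -0.676
outer loop
vertex -1.62 -3.296 -3.487
vertex -2.292 -2.833 -3.408
vertex -1.56 -2.859 -3.04
endloop
endfacet
facet normal 0.721 -0.541 0.432
outer loop
vertex -1.62 -3.296 -3.487
vertex -1.56 -2.859 -3.04
vertex -2.968 -4.027 -2.152
endloop
endfacet
facet normal 0.362 0.642 -0.675
outer loop
vertex -1.56 -2.859 -3.04
vertex -2.292 -2.833 -3.408
vertex -1.929 -2.408 -2.809
endloop
endfacet
facet normal 0.532 0.002 0.847
outer loop
vertex -1.56 -2.859 -3.04
vertex -1.929 -2.408 -2.809
vertex -2.968 -4.027 -2.152
endloop
endfacet
facet normal 0.363 0.642 -0.675
outer loop
vertex -1.929 -2.408 -2.809
vertex -2.292 -2.833 -3.408
vertex -2.511 -2.205 -2.929
endloop
endfacet
facet normal -0.048 0.402 0.914
outer loop
vertex -1.929 -2.408 -2.809
vertex -2.511 -2.205 -2.929
vertex -2.968 -4.027 -2.152
endloop
endfacet
facet normal 0.363 0.642 -0.675
outer loop
vertex -2.511 -2.205 -2.929
vertex -2.292 -2.833 -3.408
vertex -2.965 -2.37 -3.33
endloop
endfacet
facet normal -0.681 0.425 0.596
outer loop
vertex -2.511 -2.205 -2.929
vertex -2.965 -2.37 -3.33
vertex -2.968 -4.027 -2.152
endloop
endfacet
facet normal 0.363 0.641 -0.676
outer loop
vertex -2.965 -2.37 -3.33
vertex -2.292 -2.833 -3.408
vertex -3.025 -2.807 -3.777
endloop
endfacet
facet normal -0.995 0.057 0.078
outer loop
vertex -2.965 -2.37 -3.33
vertex -3.025 -2.807 -3.777
vertex -2.968 -4.027 -2.152
endloop
endfacet
facet normal 0.363 0.642 -0.676
outer loop
vertex -3.025 -2.807 -3.777
vertex -2.292 -2.833 -3.408
vertex -2.656 -3.259 -4.008
endloop
endfacet
facet normal -0.806 -0.486 -0.337
outer loop
vertex -3.025 -2.807 -3.777
vertex -2.656 -3.259 -4.008
vertex -2.968 -4.027 -2.152
endloop
endfacet
facet normal 0.362 0.642 -0.676
outer loop
vertex -2.656 -3.259 -4.008
vertex -2.292 -2.833 -3.408
vertex -2.074 -3.461 -3.888
endloop
endfacet
facet normal -0.224 -0.887 -0.405
outer loop
vertex -2.656 -3.259 -4.008
vertex -2.074 -3.461 -3.888
vertex -2.968 -4.027 -2.152
endloop
endfacet
facet normal 0.363 0.642 -0.675
outer loop
vertex -2.074 -3.461 -3.888
vertex -2.292 -2.833 -3.408
vertex -1.62 -3.296 -3.487
endloop
endfacet
facet normal 0.407 -0.909 -0.087
outer loop
vertex -2.074 -3.461 -3.888
vertex -1.62 -3.296 -3.487
vertex -2.968 -4.027 -2.152
endloop
endfacet

endsolid


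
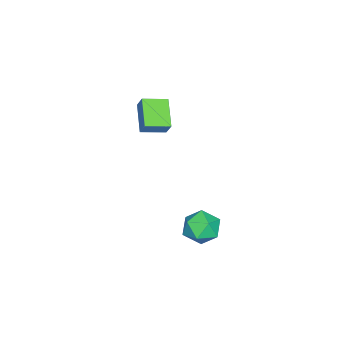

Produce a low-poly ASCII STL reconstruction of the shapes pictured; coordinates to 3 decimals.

solid 
facet normal -0.336 -0.431 -0.837
outer loop
vertex -3.998 -3.359 0.778
vertex -4.909 -2.111 0.501
vertex -2.477 -2.485 -0.283
endloop
endfacet
facet normal 0.580 -0.795 0.177
outer loop
vertex -2.091 -1.989 0.679
vertex -3.998 -3.359 0.778
vertex -2.477 -2.485 -0.283
endloop
endfacet
facet normal -0.336 -0.432 -0.837
outer loop
vertex -2.477 -2.485 -0.283
vertex -4.909 -2.111 0.501
vertex -3.389 -1.237 -0.561
endloop
endfacet
facet normal 0.742 0.427 -0.518
outer loop
vertex -3.389 -1.237 -0.561
vertex -2.091 -1.989 0.679
vertex -2.477 -2.485 -0.283
endloop
endfacet
facet normal -0.742 -0.427 0.518
outer loop
vertex -3.998 -3.359 0.778
vertex -4.523 -1.615 1.463
vertex -4.909 -2.111 0.501
endloop
endfacet
facet normal 0.580 -0.795 0.176
outer loop
vertex -3.611 -2.863 1.741
vertex -3.998 -3.359 0.778
vertex -2.091 -1.989 0.679
endloop
endfacet
facet normal -0.742 -0.427 0.518
outer loop
vertex -3.611 -2.863 1.741
vertex -4.523 -1.615 1.463
vertex -3.998 -3.359 0.778
endloop
endfacet
facet normal -0.581 0.795 -0.177
outer loop
vertex -4.909 -2.111 0.501
vertex -4.523 -1.615 1.463
vertex -3.389 -1.237 -0.561
endloop
endfacet
facet normal 0.742 0.426 -0.518
outer loop
vertex -3.002 -0.741 0.402
vertex -2.091 -1.989 0.679
vertex -3.389 -1.237 -0.561
endloop
endfacet
facet normal -0.580 0.795 -0.176
outer loop
vertex -3.389 -1.237 -0.561
vertex -4.523 -1.615 1.463
vertex -3.002 -0.741 0.402
endloop
endfacet
facet normal 0.337 0.432 0.837
outer loop
vertex -3.002 -0.741 0.402
vertex -3.611 -2.863 1.741
vertex -2.091 -1.989 0.679
endloop
endfacet
facet normal 0.336 0.432 0.837
outer loop
vertex -4.523 -1.615 1.463
vertex -3.611 -2.863 1.741
vertex -3.002 -0.741 0.402
endloop
endfacet
facet normal -0.895 0.429 -0.122
outer loop
vertex 2.708 4.43 -2.691
vertex 2.231 3.653 -1.93
vertex 2.67 4.682 -1.53
endloop
endfacet
facet normal -0.371 0.905 -0.209
outer loop
vertex 2.708 4.43 -2.691
vertex 2.67 4.682 -1.53
vertex 3.644 4.936 -2.161
endloop
endfacet
facet normal 0.052 0.675 -0.736
outer loop
vertex 2.708 4.43 -2.691
vertex 3.644 4.936 -2.161
vertex 3.808 4.063 -2.95
endloop
endfacet
facet normal -0.211 0.056 -0.976
outer loop
vertex 2.708 4.43 -2.691
vertex 3.808 4.063 -2.95
vertex 2.934 3.27 -2.807
endloop
endfacet
facet normal -0.797 -0.096 -0.597
outer loop
vertex 2.708 4.43 -2.691
vertex 2.934 3.27 -2.807
vertex 2.231 3.653 -1.93
endloop
endfacet
facet normal 0.014 0.920 0.393
outer loop
vertex 3.644 4.936 -2.161
vertex 2.67 4.682 -1.53
vertex 3.746 4.47 -1.073
endloop
endfacet
facet normal -0.834 0.149 0.531
outer loop
vertex 2.67 4.682 -1.53
vertex 2.231 3.653 -1.93
vertex 2.872 3.677 -0.93
endloop
endfacet
facet normal -0.675 -0.699 -0.236
outer loop
vertex 2.231 3.653 -1.93
vertex 2.934 3.27 -2.807
vertex 3.036 2.804 -1.719
endloop
endfacet
facet normal 0.272 -0.453 -0.849
outer loop
vertex 2.934 3.27 -2.807
vertex 3.808 4.063 -2.95
vertex 4.01 3.058 -2.35
endloop
endfacet
facet normal 0.698 0.548 -0.461
outer loop
vertex 3.808 4.063 -2.95
vertex 3.644 4.936 -2.161
vertex 4.449 4.087 -1.95
endloop
endfacet
facet normal 0.211 -0.056 0.976
outer loop
vertex 3.972 3.31 -1.189
vertex 3.746 4.47 -1.073
vertex 2.872 3.677 -0.93
endloop
endfacet
facet normal -0.052 -0.675 0.736
outer loop
vertex 3.972 3.31 -1.189
vertex 2.872 3.677 -0.93
vertex 3.036 2.804 -1.719
endloop
endfacet
facet normal 0.371 -0.905 0.209
outer loop
vertex 3.972 3.31 -1.189
vertex 3.036 2.804 -1.719
vertex 4.01 3.058 -2.35
endloop
endfacet
facet normal 0.895 -0.429 0.122
outer loop
vertex 3.972 3.31 -1.189
vertex 4.01 3.058 -2.35
vertex 4.449 4.087 -1.95
endloop
endfacet
facet normal 0.797 0.096 0.597
outer loop
vertex 3.972 3.31 -1.189
vertex 4.449 4.087 -1.95
vertex 3.746 4.47 -1.073
endloop
endfacet
facet normal -0.272 0.453 0.849
outer loop
vertex 2.872 3.677 -0.93
vertex 3.746 4.47 -1.073
vertex 2.67 4.682 -1.53
endloop
endfacet
facet normal -0.698 -0.548 0.461
outer loop
vertex 3.036 2.804 -1.719
vertex 2.872 3.677 -0.93
vertex 2.231 3.653 -1.93
endloop
endfacet
facet normal -0.014 -0.920 -0.393
outer loop
vertex 4.01 3.058 -2.35
vertex 3.036 2.804 -1.719
vertex 2.934 3.27 -2.807
endloop
endfacet
facet normal 0.834 -0.149 -0.531
outer loop
vertex 4.449 4.087 -1.95
vertex 4.01 3.058 -2.35
vertex 3.808 4.063 -2.95
endloop
endfacet
facet normal 0.675 0.699 0.236
outer loop
vertex 3.746 4.47 -1.073
vertex 4.449 4.087 -1.95
vertex 3.644 4.936 -2.161
endloop
endfacet

endsolid


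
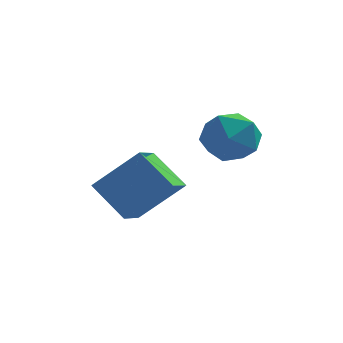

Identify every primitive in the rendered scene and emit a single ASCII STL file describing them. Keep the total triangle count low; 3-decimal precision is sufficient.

solid 
facet normal -0.844 -0.098 0.528
outer loop
vertex -0.574 4.14 0.784
vertex -0.606 3.345 0.585
vertex -0.21 3.582 1.262
endloop
endfacet
facet normal -0.428 0.411 0.805
outer loop
vertex -0.574 4.14 0.784
vertex -0.21 3.582 1.262
vertex 0.167 4.292 1.1
endloop
endfacet
facet normal -0.313 0.901 0.300
outer loop
vertex -0.574 4.14 0.784
vertex 0.167 4.292 1.1
vertex 0.004 4.494 0.322
endloop
endfacet
facet normal -0.658 0.695 -0.291
outer loop
vertex -0.574 4.14 0.784
vertex 0.004 4.494 0.322
vertex -0.474 3.908 0.003
endloop
endfacet
facet normal -0.986 0.077 -0.149
outer loop
vertex -0.574 4.14 0.784
vertex -0.474 3.908 0.003
vertex -0.606 3.345 0.585
endloop
endfacet
facet normal 0.198 0.117 0.973
outer loop
vertex 0.167 4.292 1.1
vertex -0.21 3.582 1.262
vertex 0.594 3.592 1.097
endloop
endfacet
facet normal -0.473 -0.708 0.524
outer loop
vertex -0.21 3.582 1.262
vertex -0.606 3.345 0.585
vertex 0.116 3.006 0.778
endloop
endfacet
facet normal -0.702 -0.426 -0.571
outer loop
vertex -0.606 3.345 0.585
vertex -0.474 3.908 0.003
vertex -0.047 3.208 -0.0
endloop
endfacet
facet normal -0.171 0.575 -0.800
outer loop
vertex -0.474 3.908 0.003
vertex 0.004 4.494 0.322
vertex 0.33 3.918 -0.162
endloop
endfacet
facet normal 0.386 0.910 0.155
outer loop
vertex 0.004 4.494 0.322
vertex 0.167 4.292 1.1
vertex 0.726 4.155 0.515
endloop
endfacet
facet normal 0.658 -0.695 0.291
outer loop
vertex 0.694 3.36 0.316
vertex 0.594 3.592 1.097
vertex 0.116 3.006 0.778
endloop
endfacet
facet normal 0.313 -0.901 -0.300
outer loop
vertex 0.694 3.36 0.316
vertex 0.116 3.006 0.778
vertex -0.047 3.208 -0.0
endloop
endfacet
facet normal 0.428 -0.411 -0.805
outer loop
vertex 0.694 3.36 0.316
vertex -0.047 3.208 -0.0
vertex 0.33 3.918 -0.162
endloop
endfacet
facet normal 0.844 0.098 -0.528
outer loop
vertex 0.694 3.36 0.316
vertex 0.33 3.918 -0.162
vertex 0.726 4.155 0.515
endloop
endfacet
facet normal 0.986 -0.077 0.149
outer loop
vertex 0.694 3.36 0.316
vertex 0.726 4.155 0.515
vertex 0.594 3.592 1.097
endloop
endfacet
facet normal 0.171 -0.575 0.800
outer loop
vertex 0.116 3.006 0.778
vertex 0.594 3.592 1.097
vertex -0.21 3.582 1.262
endloop
endfacet
facet normal -0.386 -0.910 -0.155
outer loop
vertex -0.047 3.208 -0.0
vertex 0.116 3.006 0.778
vertex -0.606 3.345 0.585
endloop
endfacet
facet normal -0.198 -0.117 -0.973
outer loop
vertex 0.33 3.918 -0.162
vertex -0.047 3.208 -0.0
vertex -0.474 3.908 0.003
endloop
endfacet
facet normal 0.473 0.708 -0.524
outer loop
vertex 0.726 4.155 0.515
vertex 0.33 3.918 -0.162
vertex 0.004 4.494 0.322
endloop
endfacet
facet normal 0.702 0.426 0.571
outer loop
vertex 0.594 3.592 1.097
vertex 0.726 4.155 0.515
vertex 0.167 4.292 1.1
endloop
endfacet
facet normal -0.673 0.383 0.633
outer loop
vertex -2.025 3.668 -0.035
vertex -1.852 4.555 -0.388
vertex -3.116 3.468 -1.075
endloop
endfacet
facet normal -0.179 -0.914 0.364
outer loop
vertex -2.268 2.985 -1.872
vertex -2.025 3.668 -0.035
vertex -3.116 3.468 -1.075
endloop
endfacet
facet normal -0.673 0.382 0.633
outer loop
vertex -3.116 3.468 -1.075
vertex -1.852 4.555 -0.388
vertex -2.943 4.355 -1.427
endloop
endfacet
facet normal -0.718 -0.131 -0.684
outer loop
vertex -2.943 4.355 -1.427
vertex -2.268 2.985 -1.872
vertex -3.116 3.468 -1.075
endloop
endfacet
facet normal 0.718 0.132 0.684
outer loop
vertex -2.025 3.668 -0.035
vertex -1.004 4.072 -1.185
vertex -1.852 4.555 -0.388
endloop
endfacet
facet normal -0.179 -0.914 0.364
outer loop
vertex -1.177 3.185 -0.833
vertex -2.025 3.668 -0.035
vertex -2.268 2.985 -1.872
endloop
endfacet
facet normal 0.718 0.131 0.684
outer loop
vertex -1.177 3.185 -0.833
vertex -1.004 4.072 -1.185
vertex -2.025 3.668 -0.035
endloop
endfacet
facet normal 0.179 0.914 -0.364
outer loop
vertex -1.852 4.555 -0.388
vertex -1.004 4.072 -1.185
vertex -2.943 4.355 -1.427
endloop
endfacet
facet normal -0.718 -0.132 -0.683
outer loop
vertex -2.095 3.872 -2.225
vertex -2.268 2.985 -1.872
vertex -2.943 4.355 -1.427
endloop
endfacet
facet normal 0.179 0.914 -0.363
outer loop
vertex -2.943 4.355 -1.427
vertex -1.004 4.072 -1.185
vertex -2.095 3.872 -2.225
endloop
endfacet
facet normal 0.673 -0.383 -0.633
outer loop
vertex -2.095 3.872 -2.225
vertex -1.177 3.185 -0.833
vertex -2.268 2.985 -1.872
endloop
endfacet
facet normal 0.673 -0.382 -0.633
outer loop
vertex -1.004 4.072 -1.185
vertex -1.177 3.185 -0.833
vertex -2.095 3.872 -2.225
endloop
endfacet

endsolid


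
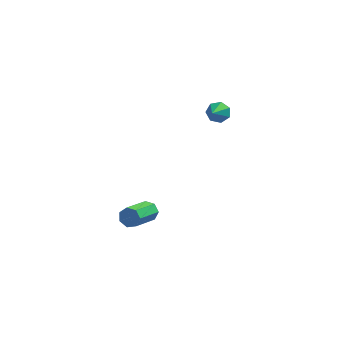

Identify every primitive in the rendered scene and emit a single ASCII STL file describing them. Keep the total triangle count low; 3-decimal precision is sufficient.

solid 
facet normal 0.137 0.842 -0.522
outer loop
vertex 0.935 4.198 1.797
vertex 0.209 4.439 1.995
vertex 0.891 4.564 2.375
endloop
endfacet
facet normal 0.846 -0.419 0.330
outer loop
vertex 0.935 4.198 1.797
vertex 0.891 4.564 2.375
vertex -0.009 3.101 2.825
endloop
endfacet
facet normal 0.137 0.842 -0.522
outer loop
vertex 0.891 4.564 2.375
vertex 0.209 4.439 1.995
vertex 0.333 4.836 2.667
endloop
endfacet
facet normal 0.460 -0.010 0.888
outer loop
vertex 0.891 4.564 2.375
vertex 0.333 4.836 2.667
vertex -0.009 3.101 2.825
endloop
endfacet
facet normal 0.138 0.841 -0.523
outer loop
vertex 0.333 4.836 2.667
vertex 0.209 4.439 1.995
vertex -0.318 4.809 2.452
endloop
endfacet
facet normal -0.316 0.148 0.937
outer loop
vertex 0.333 4.836 2.667
vertex -0.318 4.809 2.452
vertex -0.009 3.101 2.825
endloop
endfacet
facet normal 0.138 0.841 -0.522
outer loop
vertex -0.318 4.809 2.452
vertex 0.209 4.439 1.995
vertex -0.571 4.504 1.894
endloop
endfacet
facet normal -0.895 -0.065 0.442
outer loop
vertex -0.318 4.809 2.452
vertex -0.571 4.504 1.894
vertex -0.009 3.101 2.825
endloop
endfacet
facet normal 0.138 0.842 -0.522
outer loop
vertex -0.571 4.504 1.894
vertex 0.209 4.439 1.995
vertex -0.237 4.15 1.411
endloop
endfacet
facet normal -0.843 -0.488 -0.226
outer loop
vertex -0.571 4.504 1.894
vertex -0.237 4.15 1.411
vertex -0.009 3.101 2.825
endloop
endfacet
facet normal 0.137 0.842 -0.522
outer loop
vertex -0.237 4.15 1.411
vertex 0.209 4.439 1.995
vertex 0.433 4.014 1.368
endloop
endfacet
facet normal -0.199 -0.802 -0.563
outer loop
vertex -0.237 4.15 1.411
vertex 0.433 4.014 1.368
vertex -0.009 3.101 2.825
endloop
endfacet
facet normal 0.137 0.842 -0.522
outer loop
vertex 0.433 4.014 1.368
vertex 0.209 4.439 1.995
vertex 0.935 4.198 1.797
endloop
endfacet
facet normal 0.553 -0.771 -0.316
outer loop
vertex 0.433 4.014 1.368
vertex 0.935 4.198 1.797
vertex -0.009 3.101 2.825
endloop
endfacet
facet normal 0.358 0.854 -0.378
outer loop
vertex -2.619 -2.676 -1.245
vertex -2.991 -2.784 -1.841
vertex -3.188 -2.44 -1.251
endloop
endfacet
facet normal 0.137 0.353 0.926
outer loop
vertex -2.619 -2.676 -1.245
vertex -3.188 -2.44 -1.251
vertex -3.397 -4.528 -0.424
endloop
endfacet
facet normal 0.137 0.353 0.926
outer loop
vertex -3.397 -4.528 -0.424
vertex -3.188 -2.44 -1.251
vertex -3.966 -4.292 -0.43
endloop
endfacet
facet normal -0.358 -0.853 0.379
outer loop
vertex -3.397 -4.528 -0.424
vertex -3.966 -4.292 -0.43
vertex -3.769 -4.636 -1.019
endloop
endfacet
facet normal 0.358 0.854 -0.378
outer loop
vertex -3.188 -2.44 -1.251
vertex -2.991 -2.784 -1.841
vertex -3.609 -2.463 -1.701
endloop
endfacet
facet normal -0.637 0.520 0.569
outer loop
vertex -3.188 -2.44 -1.251
vertex -3.609 -2.463 -1.701
vertex -3.966 -4.292 -0.43
endloop
endfacet
facet normal -0.638 0.520 0.569
outer loop
vertex -3.966 -4.292 -0.43
vertex -3.609 -2.463 -1.701
vertex -4.386 -4.315 -0.88
endloop
endfacet
facet normal -0.359 -0.853 0.378
outer loop
vertex -3.966 -4.292 -0.43
vertex -4.386 -4.315 -0.88
vertex -3.769 -4.636 -1.019
endloop
endfacet
facet normal 0.358 0.854 -0.377
outer loop
vertex -3.609 -2.463 -1.701
vertex -2.991 -2.784 -1.841
vertex -3.564 -2.727 -2.256
endloop
endfacet
facet normal -0.931 0.295 -0.216
outer loop
vertex -3.609 -2.463 -1.701
vertex -3.564 -2.727 -2.256
vertex -4.386 -4.315 -0.88
endloop
endfacet
facet normal -0.931 0.296 -0.215
outer loop
vertex -4.386 -4.315 -0.88
vertex -3.564 -2.727 -2.256
vertex -4.342 -4.58 -1.435
endloop
endfacet
facet normal -0.358 -0.853 0.379
outer loop
vertex -4.386 -4.315 -0.88
vertex -4.342 -4.58 -1.435
vertex -3.769 -4.636 -1.019
endloop
endfacet
facet normal 0.359 0.853 -0.379
outer loop
vertex -3.564 -2.727 -2.256
vertex -2.991 -2.784 -1.841
vertex -3.088 -3.035 -2.498
endloop
endfacet
facet normal -0.524 -0.151 -0.838
outer loop
vertex -3.564 -2.727 -2.256
vertex -3.088 -3.035 -2.498
vertex -4.342 -4.58 -1.435
endloop
endfacet
facet normal -0.524 -0.152 -0.838
outer loop
vertex -4.342 -4.58 -1.435
vertex -3.088 -3.035 -2.498
vertex -3.866 -4.887 -1.677
endloop
endfacet
facet normal -0.358 -0.854 0.378
outer loop
vertex -4.342 -4.58 -1.435
vertex -3.866 -4.887 -1.677
vertex -3.769 -4.636 -1.019
endloop
endfacet
facet normal 0.358 0.853 -0.379
outer loop
vertex -3.088 -3.035 -2.498
vertex -2.991 -2.784 -1.841
vertex -2.539 -3.153 -2.245
endloop
endfacet
facet normal 0.278 -0.485 -0.829
outer loop
vertex -3.088 -3.035 -2.498
vertex -2.539 -3.153 -2.245
vertex -3.866 -4.887 -1.677
endloop
endfacet
facet normal 0.278 -0.484 -0.830
outer loop
vertex -3.866 -4.887 -1.677
vertex -2.539 -3.153 -2.245
vertex -3.316 -5.005 -1.424
endloop
endfacet
facet normal -0.357 -0.854 0.378
outer loop
vertex -3.866 -4.887 -1.677
vertex -3.316 -5.005 -1.424
vertex -3.769 -4.636 -1.019
endloop
endfacet
facet normal 0.358 0.853 -0.379
outer loop
vertex -2.539 -3.153 -2.245
vertex -2.991 -2.784 -1.841
vertex -2.33 -2.993 -1.687
endloop
endfacet
facet normal 0.870 -0.452 -0.196
outer loop
vertex -2.539 -3.153 -2.245
vertex -2.33 -2.993 -1.687
vertex -3.316 -5.005 -1.424
endloop
endfacet
facet normal 0.870 -0.452 -0.196
outer loop
vertex -3.316 -5.005 -1.424
vertex -2.33 -2.993 -1.687
vertex -3.108 -4.846 -0.866
endloop
endfacet
facet normal -0.359 -0.854 0.377
outer loop
vertex -3.316 -5.005 -1.424
vertex -3.108 -4.846 -0.866
vertex -3.769 -4.636 -1.019
endloop
endfacet
facet normal 0.358 0.854 -0.378
outer loop
vertex -2.33 -2.993 -1.687
vertex -2.991 -2.784 -1.841
vertex -2.619 -2.676 -1.245
endloop
endfacet
facet normal 0.807 -0.080 0.585
outer loop
vertex -2.33 -2.993 -1.687
vertex -2.619 -2.676 -1.245
vertex -3.108 -4.846 -0.866
endloop
endfacet
facet normal 0.807 -0.080 0.585
outer loop
vertex -3.108 -4.846 -0.866
vertex -2.619 -2.676 -1.245
vertex -3.397 -4.528 -0.424
endloop
endfacet
facet normal -0.359 -0.853 0.379
outer loop
vertex -3.108 -4.846 -0.866
vertex -3.397 -4.528 -0.424
vertex -3.769 -4.636 -1.019
endloop
endfacet

endsolid


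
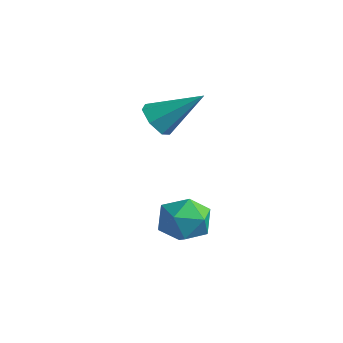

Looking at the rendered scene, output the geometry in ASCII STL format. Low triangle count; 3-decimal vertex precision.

solid 
facet normal 0.540 0.488 0.686
outer loop
vertex -0.013 3.118 -0.833
vertex -0.199 2.481 -0.234
vertex 0.525 2.409 -0.752
endloop
endfacet
facet normal 0.795 0.606 0.030
outer loop
vertex -0.013 3.118 -0.833
vertex 0.525 2.409 -0.752
vertex 0.317 2.722 -1.563
endloop
endfacet
facet normal 0.271 0.892 -0.361
outer loop
vertex -0.013 3.118 -0.833
vertex 0.317 2.722 -1.563
vertex -0.536 2.988 -1.546
endloop
endfacet
facet normal -0.308 0.950 0.053
outer loop
vertex -0.013 3.118 -0.833
vertex -0.536 2.988 -1.546
vertex -0.855 2.839 -0.725
endloop
endfacet
facet normal -0.142 0.700 0.700
outer loop
vertex -0.013 3.118 -0.833
vertex -0.855 2.839 -0.725
vertex -0.199 2.481 -0.234
endloop
endfacet
facet normal 0.966 -0.023 -0.257
outer loop
vertex 0.317 2.722 -1.563
vertex 0.525 2.409 -0.752
vertex 0.335 1.841 -1.415
endloop
endfacet
facet normal 0.554 -0.216 0.804
outer loop
vertex 0.525 2.409 -0.752
vertex -0.199 2.481 -0.234
vertex 0.016 1.692 -0.594
endloop
endfacet
facet normal -0.549 0.128 0.826
outer loop
vertex -0.199 2.481 -0.234
vertex -0.855 2.839 -0.725
vertex -0.837 1.958 -0.577
endloop
endfacet
facet normal -0.818 0.532 -0.221
outer loop
vertex -0.855 2.839 -0.725
vertex -0.536 2.988 -1.546
vertex -1.045 2.271 -1.388
endloop
endfacet
facet normal 0.119 0.439 -0.891
outer loop
vertex -0.536 2.988 -1.546
vertex 0.317 2.722 -1.563
vertex -0.321 2.199 -1.906
endloop
endfacet
facet normal 0.308 -0.950 -0.053
outer loop
vertex -0.507 1.562 -1.307
vertex 0.335 1.841 -1.415
vertex 0.016 1.692 -0.594
endloop
endfacet
facet normal -0.271 -0.892 0.361
outer loop
vertex -0.507 1.562 -1.307
vertex 0.016 1.692 -0.594
vertex -0.837 1.958 -0.577
endloop
endfacet
facet normal -0.795 -0.606 -0.030
outer loop
vertex -0.507 1.562 -1.307
vertex -0.837 1.958 -0.577
vertex -1.045 2.271 -1.388
endloop
endfacet
facet normal -0.540 -0.488 -0.686
outer loop
vertex -0.507 1.562 -1.307
vertex -1.045 2.271 -1.388
vertex -0.321 2.199 -1.906
endloop
endfacet
facet normal 0.142 -0.700 -0.700
outer loop
vertex -0.507 1.562 -1.307
vertex -0.321 2.199 -1.906
vertex 0.335 1.841 -1.415
endloop
endfacet
facet normal 0.818 -0.532 0.221
outer loop
vertex 0.016 1.692 -0.594
vertex 0.335 1.841 -1.415
vertex 0.525 2.409 -0.752
endloop
endfacet
facet normal -0.119 -0.439 0.891
outer loop
vertex -0.837 1.958 -0.577
vertex 0.016 1.692 -0.594
vertex -0.199 2.481 -0.234
endloop
endfacet
facet normal -0.966 0.023 0.257
outer loop
vertex -1.045 2.271 -1.388
vertex -0.837 1.958 -0.577
vertex -0.855 2.839 -0.725
endloop
endfacet
facet normal -0.554 0.216 -0.804
outer loop
vertex -0.321 2.199 -1.906
vertex -1.045 2.271 -1.388
vertex -0.536 2.988 -1.546
endloop
endfacet
facet normal 0.549 -0.128 -0.826
outer loop
vertex 0.335 1.841 -1.415
vertex -0.321 2.199 -1.906
vertex 0.317 2.722 -1.563
endloop
endfacet
facet normal -0.556 -0.575 -0.600
outer loop
vertex -2.05 3.336 1.356
vertex -2.41 3.114 1.902
vertex -2.534 3.658 1.496
endloop
endfacet
facet normal 0.363 0.772 -0.521
outer loop
vertex -2.05 3.336 1.356
vertex -2.534 3.658 1.496
vertex -1.43 4.126 2.958
endloop
endfacet
facet normal -0.557 -0.575 -0.600
outer loop
vertex -2.534 3.658 1.496
vertex -2.41 3.114 1.902
vertex -2.925 3.571 1.942
endloop
endfacet
facet normal -0.300 0.951 -0.078
outer loop
vertex -2.534 3.658 1.496
vertex -2.925 3.571 1.942
vertex -1.43 4.126 2.958
endloop
endfacet
facet normal -0.557 -0.575 -0.600
outer loop
vertex -2.925 3.571 1.942
vertex -2.41 3.114 1.902
vertex -2.927 3.14 2.357
endloop
endfacet
facet normal -0.598 0.557 0.576
outer loop
vertex -2.925 3.571 1.942
vertex -2.927 3.14 2.357
vertex -1.43 4.126 2.958
endloop
endfacet
facet normal -0.557 -0.575 -0.600
outer loop
vertex -2.927 3.14 2.357
vertex -2.41 3.114 1.902
vertex -2.54 2.689 2.43
endloop
endfacet
facet normal -0.307 -0.110 0.945
outer loop
vertex -2.927 3.14 2.357
vertex -2.54 2.689 2.43
vertex -1.43 4.126 2.958
endloop
endfacet
facet normal -0.555 -0.576 -0.600
outer loop
vertex -2.54 2.689 2.43
vertex -2.41 3.114 1.902
vertex -2.054 2.559 2.105
endloop
endfacet
facet normal 0.356 -0.552 0.754
outer loop
vertex -2.54 2.689 2.43
vertex -2.054 2.559 2.105
vertex -1.43 4.126 2.958
endloop
endfacet
facet normal -0.556 -0.576 -0.599
outer loop
vertex -2.054 2.559 2.105
vertex -2.41 3.114 1.902
vertex -1.836 2.846 1.627
endloop
endfacet
facet normal 0.889 -0.433 0.145
outer loop
vertex -2.054 2.559 2.105
vertex -1.836 2.846 1.627
vertex -1.43 4.126 2.958
endloop
endfacet
facet normal -0.556 -0.575 -0.600
outer loop
vertex -1.836 2.846 1.627
vertex -2.41 3.114 1.902
vertex -2.05 3.336 1.356
endloop
endfacet
facet normal 0.893 0.156 -0.423
outer loop
vertex -1.836 2.846 1.627
vertex -2.05 3.336 1.356
vertex -1.43 4.126 2.958
endloop
endfacet

endsolid


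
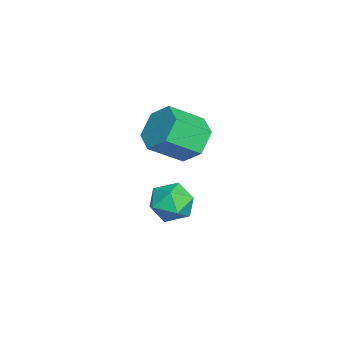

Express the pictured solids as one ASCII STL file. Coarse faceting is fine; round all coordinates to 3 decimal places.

solid 
facet normal -0.307 0.758 -0.575
outer loop
vertex -1.616 -0.884 -1.291
vertex -2.14 -0.588 -0.621
vertex -1.291 -0.297 -0.691
endloop
endfacet
facet normal 0.881 -0.003 -0.474
outer loop
vertex -1.616 -0.884 -1.291
vertex -1.291 -0.297 -0.691
vertex -1.177 -1.968 -0.468
endloop
endfacet
facet normal 0.881 -0.003 -0.474
outer loop
vertex -1.177 -1.968 -0.468
vertex -1.291 -0.297 -0.691
vertex -0.852 -1.381 0.132
endloop
endfacet
facet normal 0.307 -0.758 0.575
outer loop
vertex -1.177 -1.968 -0.468
vertex -0.852 -1.381 0.132
vertex -1.7 -1.672 0.201
endloop
endfacet
facet normal -0.307 0.758 -0.575
outer loop
vertex -1.291 -0.297 -0.691
vertex -2.14 -0.588 -0.621
vertex -1.815 -0.001 -0.021
endloop
endfacet
facet normal 0.753 0.563 0.340
outer loop
vertex -1.291 -0.297 -0.691
vertex -1.815 -0.001 -0.021
vertex -0.852 -1.381 0.132
endloop
endfacet
facet normal 0.753 0.563 0.340
outer loop
vertex -0.852 -1.381 0.132
vertex -1.815 -0.001 -0.021
vertex -1.375 -1.085 0.801
endloop
endfacet
facet normal 0.307 -0.758 0.575
outer loop
vertex -0.852 -1.381 0.132
vertex -1.375 -1.085 0.801
vertex -1.7 -1.672 0.201
endloop
endfacet
facet normal -0.307 0.758 -0.575
outer loop
vertex -1.815 -0.001 -0.021
vertex -2.14 -0.588 -0.621
vertex -2.663 -0.292 0.048
endloop
endfacet
facet normal -0.128 0.566 0.815
outer loop
vertex -1.815 -0.001 -0.021
vertex -2.663 -0.292 0.048
vertex -1.375 -1.085 0.801
endloop
endfacet
facet normal -0.127 0.567 0.814
outer loop
vertex -1.375 -1.085 0.801
vertex -2.663 -0.292 0.048
vertex -2.224 -1.376 0.871
endloop
endfacet
facet normal 0.307 -0.758 0.575
outer loop
vertex -1.375 -1.085 0.801
vertex -2.224 -1.376 0.871
vertex -1.7 -1.672 0.201
endloop
endfacet
facet normal -0.307 0.758 -0.575
outer loop
vertex -2.663 -0.292 0.048
vertex -2.14 -0.588 -0.621
vertex -2.988 -0.879 -0.552
endloop
endfacet
facet normal -0.881 0.003 0.474
outer loop
vertex -2.663 -0.292 0.048
vertex -2.988 -0.879 -0.552
vertex -2.224 -1.376 0.871
endloop
endfacet
facet normal -0.881 0.003 0.474
outer loop
vertex -2.224 -1.376 0.871
vertex -2.988 -0.879 -0.552
vertex -2.549 -1.963 0.271
endloop
endfacet
facet normal 0.307 -0.758 0.575
outer loop
vertex -2.224 -1.376 0.871
vertex -2.549 -1.963 0.271
vertex -1.7 -1.672 0.201
endloop
endfacet
facet normal -0.307 0.758 -0.575
outer loop
vertex -2.988 -0.879 -0.552
vertex -2.14 -0.588 -0.621
vertex -2.465 -1.175 -1.221
endloop
endfacet
facet normal -0.753 -0.563 -0.340
outer loop
vertex -2.988 -0.879 -0.552
vertex -2.465 -1.175 -1.221
vertex -2.549 -1.963 0.271
endloop
endfacet
facet normal -0.753 -0.563 -0.340
outer loop
vertex -2.549 -1.963 0.271
vertex -2.465 -1.175 -1.221
vertex -2.025 -2.259 -0.399
endloop
endfacet
facet normal 0.307 -0.758 0.575
outer loop
vertex -2.549 -1.963 0.271
vertex -2.025 -2.259 -0.399
vertex -1.7 -1.672 0.201
endloop
endfacet
facet normal -0.307 0.758 -0.575
outer loop
vertex -2.465 -1.175 -1.221
vertex -2.14 -0.588 -0.621
vertex -1.616 -0.884 -1.291
endloop
endfacet
facet normal 0.127 -0.566 -0.814
outer loop
vertex -2.465 -1.175 -1.221
vertex -1.616 -0.884 -1.291
vertex -2.025 -2.259 -0.399
endloop
endfacet
facet normal 0.128 -0.566 -0.814
outer loop
vertex -2.025 -2.259 -0.399
vertex -1.616 -0.884 -1.291
vertex -1.177 -1.968 -0.468
endloop
endfacet
facet normal 0.307 -0.758 0.575
outer loop
vertex -2.025 -2.259 -0.399
vertex -1.177 -1.968 -0.468
vertex -1.7 -1.672 0.201
endloop
endfacet
facet normal 0.011 0.470 0.883
outer loop
vertex -2.133 -0.58 -3.376
vertex -2.739 -1.105 -3.089
vertex -1.917 -1.308 -2.991
endloop
endfacet
facet normal 0.653 0.496 0.572
outer loop
vertex -2.133 -0.58 -3.376
vertex -1.917 -1.308 -2.991
vertex -1.499 -1.055 -3.688
endloop
endfacet
facet normal 0.579 0.813 -0.062
outer loop
vertex -2.133 -0.58 -3.376
vertex -1.499 -1.055 -3.688
vertex -2.061 -0.695 -4.217
endloop
endfacet
facet normal -0.109 0.984 -0.144
outer loop
vertex -2.133 -0.58 -3.376
vertex -2.061 -0.695 -4.217
vertex -2.827 -0.726 -3.846
endloop
endfacet
facet normal -0.460 0.771 0.440
outer loop
vertex -2.133 -0.58 -3.376
vertex -2.827 -0.726 -3.846
vertex -2.739 -1.105 -3.089
endloop
endfacet
facet normal 0.871 -0.175 0.459
outer loop
vertex -1.499 -1.055 -3.688
vertex -1.917 -1.308 -2.991
vertex -1.713 -1.874 -3.594
endloop
endfacet
facet normal -0.168 -0.216 0.962
outer loop
vertex -1.917 -1.308 -2.991
vertex -2.739 -1.105 -3.089
vertex -2.479 -1.905 -3.223
endloop
endfacet
facet normal -0.931 0.271 0.244
outer loop
vertex -2.739 -1.105 -3.089
vertex -2.827 -0.726 -3.846
vertex -3.041 -1.545 -3.752
endloop
endfacet
facet normal -0.364 0.615 -0.700
outer loop
vertex -2.827 -0.726 -3.846
vertex -2.061 -0.695 -4.217
vertex -2.623 -1.292 -4.449
endloop
endfacet
facet normal 0.751 0.339 -0.567
outer loop
vertex -2.061 -0.695 -4.217
vertex -1.499 -1.055 -3.688
vertex -1.801 -1.495 -4.351
endloop
endfacet
facet normal 0.109 -0.984 0.144
outer loop
vertex -2.407 -2.02 -4.064
vertex -1.713 -1.874 -3.594
vertex -2.479 -1.905 -3.223
endloop
endfacet
facet normal -0.579 -0.813 0.062
outer loop
vertex -2.407 -2.02 -4.064
vertex -2.479 -1.905 -3.223
vertex -3.041 -1.545 -3.752
endloop
endfacet
facet normal -0.653 -0.496 -0.572
outer loop
vertex -2.407 -2.02 -4.064
vertex -3.041 -1.545 -3.752
vertex -2.623 -1.292 -4.449
endloop
endfacet
facet normal -0.011 -0.470 -0.883
outer loop
vertex -2.407 -2.02 -4.064
vertex -2.623 -1.292 -4.449
vertex -1.801 -1.495 -4.351
endloop
endfacet
facet normal 0.460 -0.771 -0.440
outer loop
vertex -2.407 -2.02 -4.064
vertex -1.801 -1.495 -4.351
vertex -1.713 -1.874 -3.594
endloop
endfacet
facet normal 0.364 -0.615 0.700
outer loop
vertex -2.479 -1.905 -3.223
vertex -1.713 -1.874 -3.594
vertex -1.917 -1.308 -2.991
endloop
endfacet
facet normal -0.751 -0.339 0.567
outer loop
vertex -3.041 -1.545 -3.752
vertex -2.479 -1.905 -3.223
vertex -2.739 -1.105 -3.089
endloop
endfacet
facet normal -0.871 0.175 -0.459
outer loop
vertex -2.623 -1.292 -4.449
vertex -3.041 -1.545 -3.752
vertex -2.827 -0.726 -3.846
endloop
endfacet
facet normal 0.168 0.216 -0.962
outer loop
vertex -1.801 -1.495 -4.351
vertex -2.623 -1.292 -4.449
vertex -2.061 -0.695 -4.217
endloop
endfacet
facet normal 0.931 -0.271 -0.244
outer loop
vertex -1.713 -1.874 -3.594
vertex -1.801 -1.495 -4.351
vertex -1.499 -1.055 -3.688
endloop
endfacet

endsolid


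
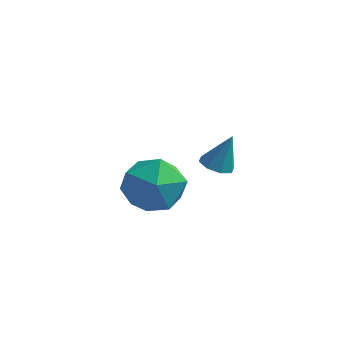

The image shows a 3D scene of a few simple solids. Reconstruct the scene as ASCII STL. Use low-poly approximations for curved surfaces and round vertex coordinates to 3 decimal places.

solid 
facet normal -0.407 0.911 0.062
outer loop
vertex 2.637 0.398 -1.631
vertex 2.383 0.224 -0.736
vertex 3.225 0.613 -0.921
endloop
endfacet
facet normal 0.142 0.909 -0.393
outer loop
vertex 2.637 0.398 -1.631
vertex 3.225 0.613 -0.921
vertex 3.563 0.218 -1.712
endloop
endfacet
facet normal 0.004 0.429 -0.903
outer loop
vertex 2.637 0.398 -1.631
vertex 3.563 0.218 -1.712
vertex 2.929 -0.416 -2.016
endloop
endfacet
facet normal -0.632 0.134 -0.763
outer loop
vertex 2.637 0.398 -1.631
vertex 2.929 -0.416 -2.016
vertex 2.2 -0.413 -1.412
endloop
endfacet
facet normal -0.886 0.432 -0.167
outer loop
vertex 2.637 0.398 -1.631
vertex 2.2 -0.413 -1.412
vertex 2.383 0.224 -0.736
endloop
endfacet
facet normal 0.721 0.692 -0.037
outer loop
vertex 3.563 0.218 -1.712
vertex 3.225 0.613 -0.921
vertex 3.88 -0.067 -0.868
endloop
endfacet
facet normal -0.168 0.696 0.698
outer loop
vertex 3.225 0.613 -0.921
vertex 2.383 0.224 -0.736
vertex 3.151 -0.064 -0.264
endloop
endfacet
facet normal -0.942 -0.077 0.328
outer loop
vertex 2.383 0.224 -0.736
vertex 2.2 -0.413 -1.412
vertex 2.517 -0.698 -0.568
endloop
endfacet
facet normal -0.530 -0.560 -0.637
outer loop
vertex 2.2 -0.413 -1.412
vertex 2.929 -0.416 -2.016
vertex 2.855 -1.093 -1.359
endloop
endfacet
facet normal 0.498 -0.085 -0.863
outer loop
vertex 2.929 -0.416 -2.016
vertex 3.563 0.218 -1.712
vertex 3.697 -0.704 -1.544
endloop
endfacet
facet normal 0.632 -0.134 0.763
outer loop
vertex 3.443 -0.878 -0.649
vertex 3.88 -0.067 -0.868
vertex 3.151 -0.064 -0.264
endloop
endfacet
facet normal -0.004 -0.429 0.903
outer loop
vertex 3.443 -0.878 -0.649
vertex 3.151 -0.064 -0.264
vertex 2.517 -0.698 -0.568
endloop
endfacet
facet normal -0.142 -0.909 0.393
outer loop
vertex 3.443 -0.878 -0.649
vertex 2.517 -0.698 -0.568
vertex 2.855 -1.093 -1.359
endloop
endfacet
facet normal 0.407 -0.911 -0.062
outer loop
vertex 3.443 -0.878 -0.649
vertex 2.855 -1.093 -1.359
vertex 3.697 -0.704 -1.544
endloop
endfacet
facet normal 0.886 -0.432 0.167
outer loop
vertex 3.443 -0.878 -0.649
vertex 3.697 -0.704 -1.544
vertex 3.88 -0.067 -0.868
endloop
endfacet
facet normal 0.530 0.560 0.637
outer loop
vertex 3.151 -0.064 -0.264
vertex 3.88 -0.067 -0.868
vertex 3.225 0.613 -0.921
endloop
endfacet
facet normal -0.498 0.085 0.863
outer loop
vertex 2.517 -0.698 -0.568
vertex 3.151 -0.064 -0.264
vertex 2.383 0.224 -0.736
endloop
endfacet
facet normal -0.721 -0.692 0.037
outer loop
vertex 2.855 -1.093 -1.359
vertex 2.517 -0.698 -0.568
vertex 2.2 -0.413 -1.412
endloop
endfacet
facet normal 0.168 -0.696 -0.698
outer loop
vertex 3.697 -0.704 -1.544
vertex 2.855 -1.093 -1.359
vertex 2.929 -0.416 -2.016
endloop
endfacet
facet normal 0.942 0.077 -0.328
outer loop
vertex 3.88 -0.067 -0.868
vertex 3.697 -0.704 -1.544
vertex 3.563 0.218 -1.712
endloop
endfacet
facet normal -0.304 -0.222 -0.927
outer loop
vertex 3.712 2.237 -1.972
vertex 3.411 2.637 -1.969
vertex 3.885 2.552 -2.104
endloop
endfacet
facet normal 0.891 -0.399 0.216
outer loop
vertex 3.712 2.237 -1.972
vertex 3.885 2.552 -2.104
vertex 3.749 2.883 -0.931
endloop
endfacet
facet normal -0.303 -0.219 -0.927
outer loop
vertex 3.885 2.552 -2.104
vertex 3.411 2.637 -1.969
vertex 3.781 2.917 -2.156
endloop
endfacet
facet normal 0.960 0.278 0.033
outer loop
vertex 3.885 2.552 -2.104
vertex 3.781 2.917 -2.156
vertex 3.749 2.883 -0.931
endloop
endfacet
facet normal -0.302 -0.220 -0.927
outer loop
vertex 3.781 2.917 -2.156
vertex 3.411 2.637 -1.969
vertex 3.46 3.117 -2.099
endloop
endfacet
facet normal 0.533 0.845 0.037
outer loop
vertex 3.781 2.917 -2.156
vertex 3.46 3.117 -2.099
vertex 3.749 2.883 -0.931
endloop
endfacet
facet normal -0.301 -0.220 -0.928
outer loop
vertex 3.46 3.117 -2.099
vertex 3.411 2.637 -1.969
vertex 3.11 3.036 -1.966
endloop
endfacet
facet normal -0.137 0.964 0.227
outer loop
vertex 3.46 3.117 -2.099
vertex 3.11 3.036 -1.966
vertex 3.749 2.883 -0.931
endloop
endfacet
facet normal -0.301 -0.220 -0.928
outer loop
vertex 3.11 3.036 -1.966
vertex 3.411 2.637 -1.969
vertex 2.937 2.721 -1.835
endloop
endfacet
facet normal -0.661 0.567 0.492
outer loop
vertex 3.11 3.036 -1.966
vertex 2.937 2.721 -1.835
vertex 3.749 2.883 -0.931
endloop
endfacet
facet normal -0.301 -0.219 -0.928
outer loop
vertex 2.937 2.721 -1.835
vertex 3.411 2.637 -1.969
vertex 3.041 2.357 -1.783
endloop
endfacet
facet normal -0.729 -0.112 0.675
outer loop
vertex 2.937 2.721 -1.835
vertex 3.041 2.357 -1.783
vertex 3.749 2.883 -0.931
endloop
endfacet
facet normal -0.300 -0.220 -0.928
outer loop
vertex 3.041 2.357 -1.783
vertex 3.411 2.637 -1.969
vertex 3.362 2.156 -1.839
endloop
endfacet
facet normal -0.306 -0.675 0.671
outer loop
vertex 3.041 2.357 -1.783
vertex 3.362 2.156 -1.839
vertex 3.749 2.883 -0.931
endloop
endfacet
facet normal -0.302 -0.220 -0.928
outer loop
vertex 3.362 2.156 -1.839
vertex 3.411 2.637 -1.969
vertex 3.712 2.237 -1.972
endloop
endfacet
facet normal 0.367 -0.796 0.481
outer loop
vertex 3.362 2.156 -1.839
vertex 3.712 2.237 -1.972
vertex 3.749 2.883 -0.931
endloop
endfacet

endsolid
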